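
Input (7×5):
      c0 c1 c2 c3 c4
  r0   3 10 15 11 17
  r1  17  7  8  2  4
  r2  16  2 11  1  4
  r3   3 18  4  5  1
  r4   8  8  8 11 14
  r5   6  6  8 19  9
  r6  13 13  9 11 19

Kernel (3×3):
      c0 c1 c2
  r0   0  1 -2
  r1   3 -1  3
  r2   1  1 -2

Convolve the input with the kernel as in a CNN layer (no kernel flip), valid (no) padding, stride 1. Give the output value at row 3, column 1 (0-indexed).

19

The receptive field on the input at this output position is [18 4 5 / 8 8 11 / 6 8 19]. Elementwise product with the kernel and sum: 4·1 + 5·-2 + 8·3 + 8·-1 + 11·3 + 6·1 + 8·1 + 19·-2.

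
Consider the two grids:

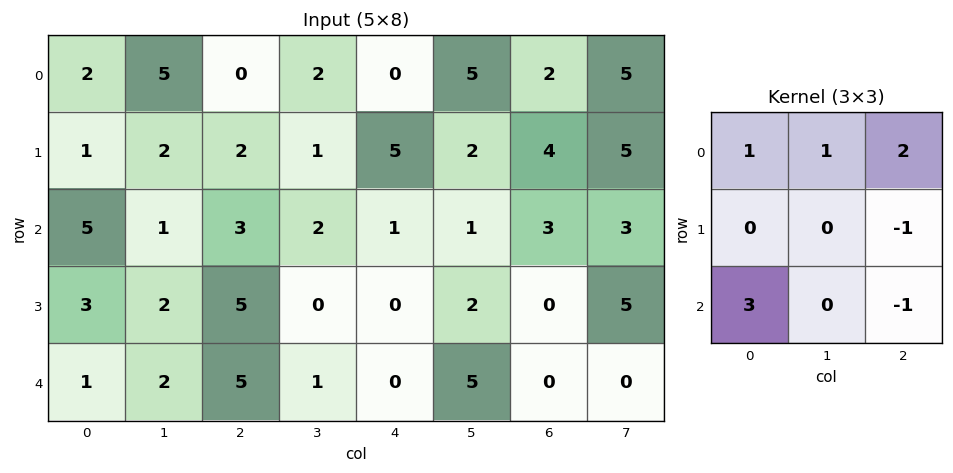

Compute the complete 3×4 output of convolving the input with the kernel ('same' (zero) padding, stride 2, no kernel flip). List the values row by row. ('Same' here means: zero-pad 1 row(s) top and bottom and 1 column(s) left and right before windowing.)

Output[0,0]: The receptive field on the zero-padded input at this output position is [0 0 0 / 0 2 5 / 0 1 2]. Elementwise product with the kernel and sum: 0·1 + 0·1 + 0·2 + 5·-1 + 0·3 + 2·-1.
Output[0,1]: The receptive field on the zero-padded input at this output position is [0 0 0 / 5 0 2 / 2 2 1]. Elementwise product with the kernel and sum: 0·1 + 0·1 + 0·2 + 2·-1 + 2·3 + 1·-1.

-7 3 -4 -4
2 10 7 14
5 6 -1 12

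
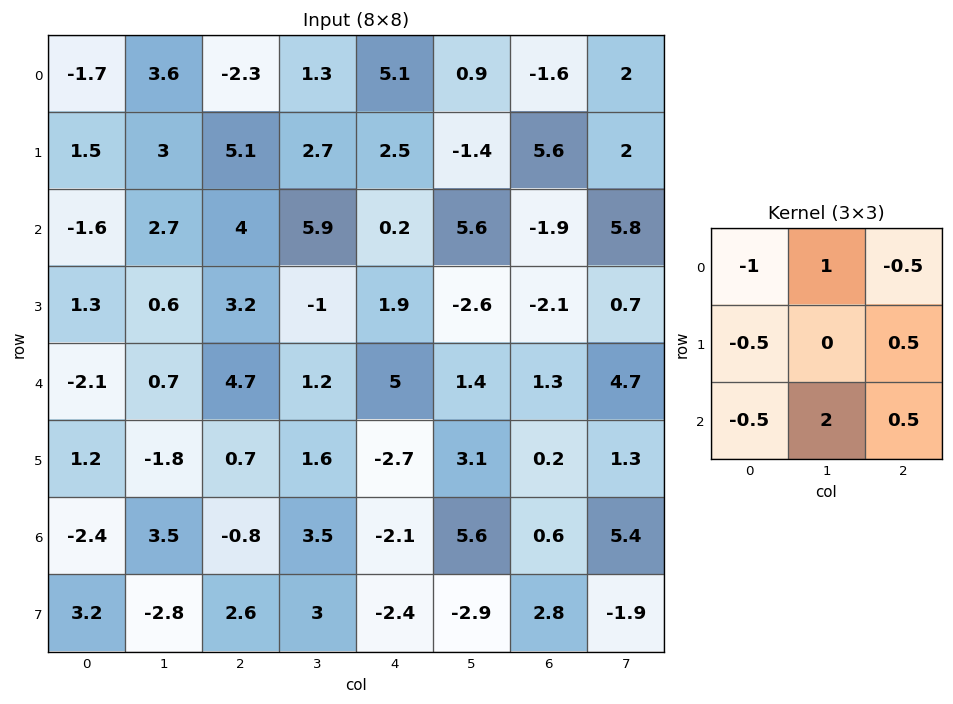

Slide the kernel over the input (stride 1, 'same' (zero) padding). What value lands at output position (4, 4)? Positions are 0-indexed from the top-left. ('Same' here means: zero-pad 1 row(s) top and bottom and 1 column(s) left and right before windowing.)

The receptive field on the zero-padded input at this output position is [-1 1.9 -2.6 / 1.2 5 1.4 / 1.6 -2.7 3.1]. Elementwise product with the kernel and sum: -1·-1 + 1.9·1 + -2.6·-0.5 + 1.2·-0.5 + 1.4·0.5 + 1.6·-0.5 + -2.7·2 + 3.1·0.5.

-0.35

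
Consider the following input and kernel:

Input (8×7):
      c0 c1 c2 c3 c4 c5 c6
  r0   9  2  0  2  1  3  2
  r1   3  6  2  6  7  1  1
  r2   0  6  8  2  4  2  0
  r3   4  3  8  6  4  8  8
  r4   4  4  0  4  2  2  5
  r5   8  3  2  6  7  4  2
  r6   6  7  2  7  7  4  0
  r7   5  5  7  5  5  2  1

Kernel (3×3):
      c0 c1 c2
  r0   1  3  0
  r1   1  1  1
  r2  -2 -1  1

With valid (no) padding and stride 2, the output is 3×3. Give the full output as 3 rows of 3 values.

28 7 9
21 30 29
12 23 3

Output[0,0]: The receptive field on the input at this output position is [9 2 0 / 3 6 2 / 0 6 8]. Elementwise product with the kernel and sum: 9·1 + 2·3 + 3·1 + 6·1 + 2·1 + 0·-2 + 6·-1 + 8·1.
Output[0,1]: The receptive field on the input at this output position is [0 2 1 / 2 6 7 / 8 2 4]. Elementwise product with the kernel and sum: 0·1 + 2·3 + 2·1 + 6·1 + 7·1 + 8·-2 + 2·-1 + 4·1.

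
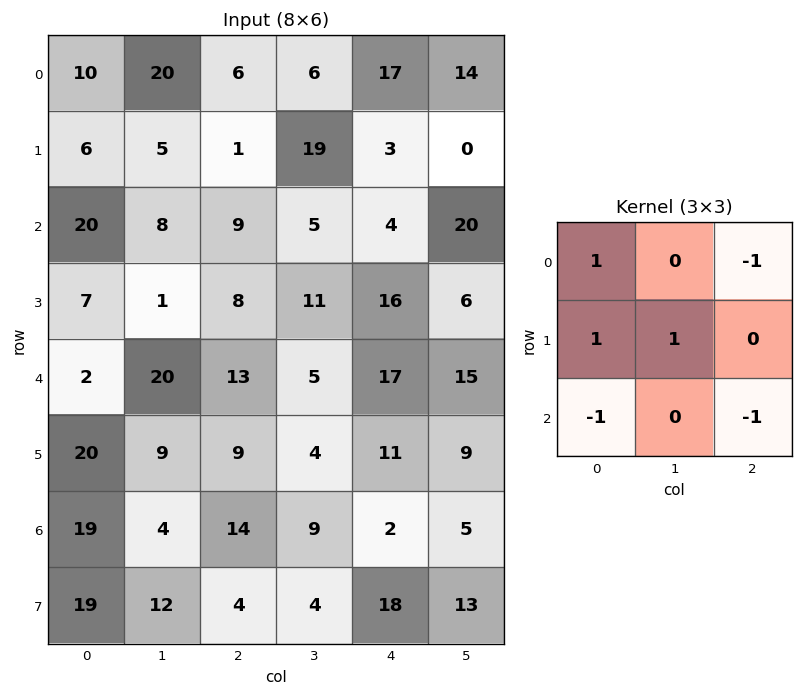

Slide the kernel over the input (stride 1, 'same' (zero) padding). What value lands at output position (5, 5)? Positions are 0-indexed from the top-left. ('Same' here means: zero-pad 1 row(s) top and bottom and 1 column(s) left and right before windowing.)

The receptive field on the zero-padded input at this output position is [17 15 0 / 11 9 0 / 2 5 0]. Elementwise product with the kernel and sum: 17·1 + 0·-1 + 11·1 + 9·1 + 2·-1 + 0·-1.

35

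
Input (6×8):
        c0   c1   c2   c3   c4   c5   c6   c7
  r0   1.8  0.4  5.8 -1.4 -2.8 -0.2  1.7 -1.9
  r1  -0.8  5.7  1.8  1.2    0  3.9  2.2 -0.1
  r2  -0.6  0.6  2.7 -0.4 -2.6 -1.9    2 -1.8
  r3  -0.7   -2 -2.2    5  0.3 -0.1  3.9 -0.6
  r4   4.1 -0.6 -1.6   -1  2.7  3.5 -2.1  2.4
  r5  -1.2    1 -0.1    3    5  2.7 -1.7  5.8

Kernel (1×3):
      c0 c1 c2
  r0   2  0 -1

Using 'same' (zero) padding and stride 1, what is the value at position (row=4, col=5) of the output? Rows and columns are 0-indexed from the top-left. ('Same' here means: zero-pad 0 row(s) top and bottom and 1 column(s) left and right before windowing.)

The receptive field on the zero-padded input at this output position is [2.7 3.5 -2.1]. Elementwise product with the kernel and sum: 2.7·2 + -2.1·-1.

7.5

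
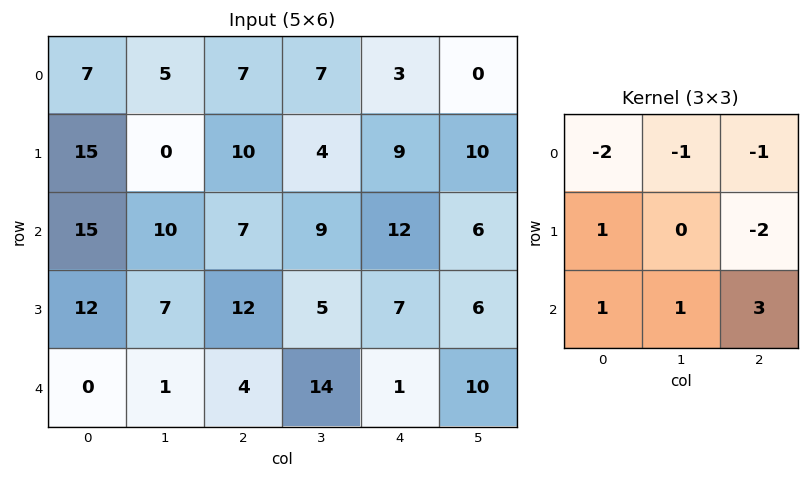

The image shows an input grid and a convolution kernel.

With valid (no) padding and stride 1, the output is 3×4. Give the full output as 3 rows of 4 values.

Output[0,0]: The receptive field on the input at this output position is [7 5 7 / 15 0 10 / 15 10 7]. Elementwise product with the kernel and sum: 7·-2 + 5·-1 + 7·-1 + 15·1 + 10·-2 + 15·1 + 10·1 + 7·3.
Output[0,1]: The receptive field on the input at this output position is [5 7 7 / 0 10 4 / 10 7 9]. Elementwise product with the kernel and sum: 5·-2 + 7·-1 + 7·-1 + 0·1 + 4·-2 + 10·1 + 7·1 + 9·3.

15 12 20 6
16 12 -12 0
-46 8 -16 2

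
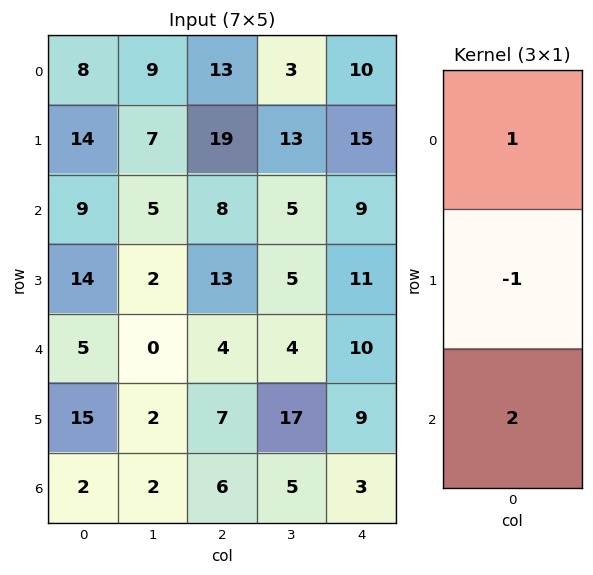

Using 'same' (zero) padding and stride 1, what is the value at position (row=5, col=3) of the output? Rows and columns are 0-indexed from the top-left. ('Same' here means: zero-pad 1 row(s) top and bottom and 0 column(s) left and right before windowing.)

The receptive field on the zero-padded input at this output position is [4 / 17 / 5]. Elementwise product with the kernel and sum: 4·1 + 17·-1 + 5·2.

-3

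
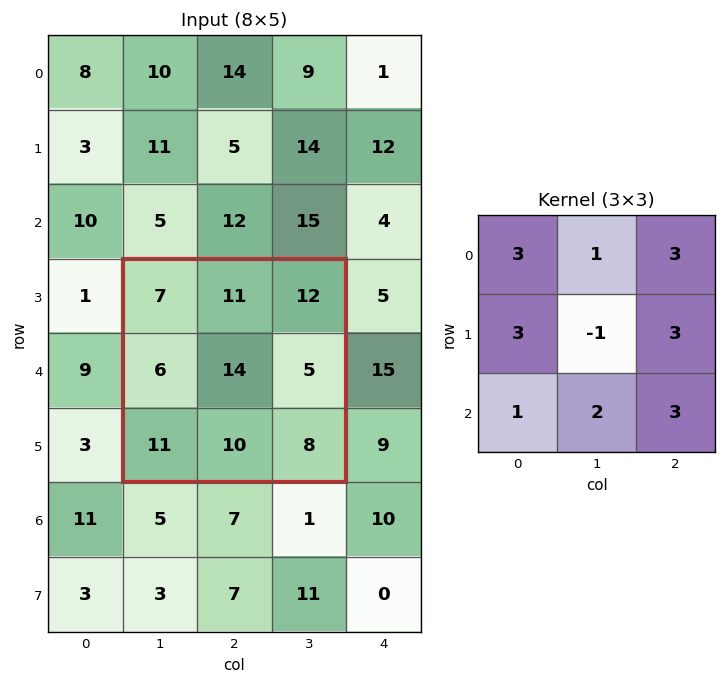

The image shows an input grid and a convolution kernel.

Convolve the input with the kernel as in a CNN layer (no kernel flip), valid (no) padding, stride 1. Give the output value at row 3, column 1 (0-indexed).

The receptive field on the input at this output position is [7 11 12 / 6 14 5 / 11 10 8]. Elementwise product with the kernel and sum: 7·3 + 11·1 + 12·3 + 6·3 + 14·-1 + 5·3 + 11·1 + 10·2 + 8·3.

142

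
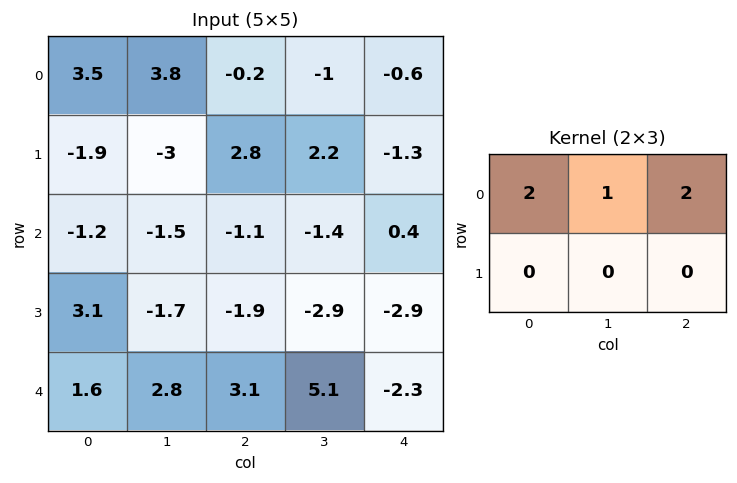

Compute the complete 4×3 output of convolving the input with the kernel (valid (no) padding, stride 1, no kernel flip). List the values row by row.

Output[0,0]: The receptive field on the input at this output position is [3.5 3.8 -0.2 / -1.9 -3 2.8]. Elementwise product with the kernel and sum: 3.5·2 + 3.8·1 + -0.2·2.

10.4 5.4 -2.6
-1.2 1.2 5.2
-6.1 -6.9 -2.8
0.7 -11.1 -12.5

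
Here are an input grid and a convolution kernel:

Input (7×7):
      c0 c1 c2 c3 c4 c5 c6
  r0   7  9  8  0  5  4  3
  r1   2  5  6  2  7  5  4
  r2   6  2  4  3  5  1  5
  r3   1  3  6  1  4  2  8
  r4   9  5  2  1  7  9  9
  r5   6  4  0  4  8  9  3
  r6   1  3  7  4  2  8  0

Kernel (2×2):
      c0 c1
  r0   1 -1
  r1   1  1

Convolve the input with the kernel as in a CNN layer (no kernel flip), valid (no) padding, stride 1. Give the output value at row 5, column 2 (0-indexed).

The receptive field on the input at this output position is [0 4 / 7 4]. Elementwise product with the kernel and sum: 0·1 + 4·-1 + 7·1 + 4·1.

7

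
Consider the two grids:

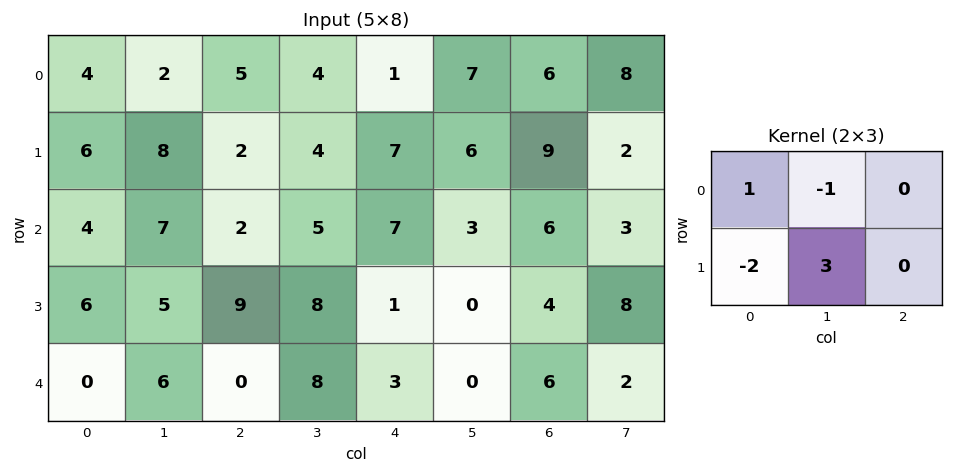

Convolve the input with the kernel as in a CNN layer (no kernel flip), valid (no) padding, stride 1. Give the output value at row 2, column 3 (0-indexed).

The receptive field on the input at this output position is [5 7 3 / 8 1 0]. Elementwise product with the kernel and sum: 5·1 + 7·-1 + 8·-2 + 1·3.

-15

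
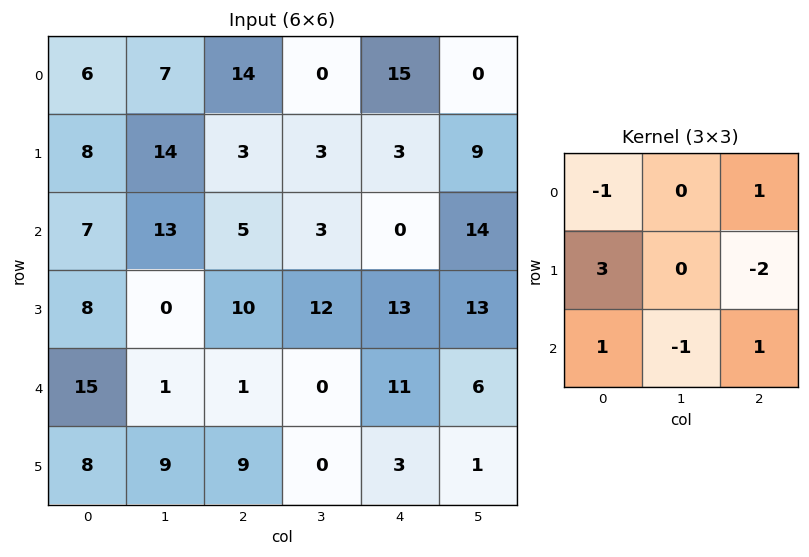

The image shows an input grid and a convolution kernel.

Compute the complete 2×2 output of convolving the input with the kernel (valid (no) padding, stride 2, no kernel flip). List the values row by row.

25 6
17 11

Output[0,0]: The receptive field on the input at this output position is [6 7 14 / 8 14 3 / 7 13 5]. Elementwise product with the kernel and sum: 6·-1 + 14·1 + 8·3 + 3·-2 + 7·1 + 13·-1 + 5·1.
Output[0,1]: The receptive field on the input at this output position is [14 0 15 / 3 3 3 / 5 3 0]. Elementwise product with the kernel and sum: 14·-1 + 15·1 + 3·3 + 3·-2 + 5·1 + 3·-1 + 0·1.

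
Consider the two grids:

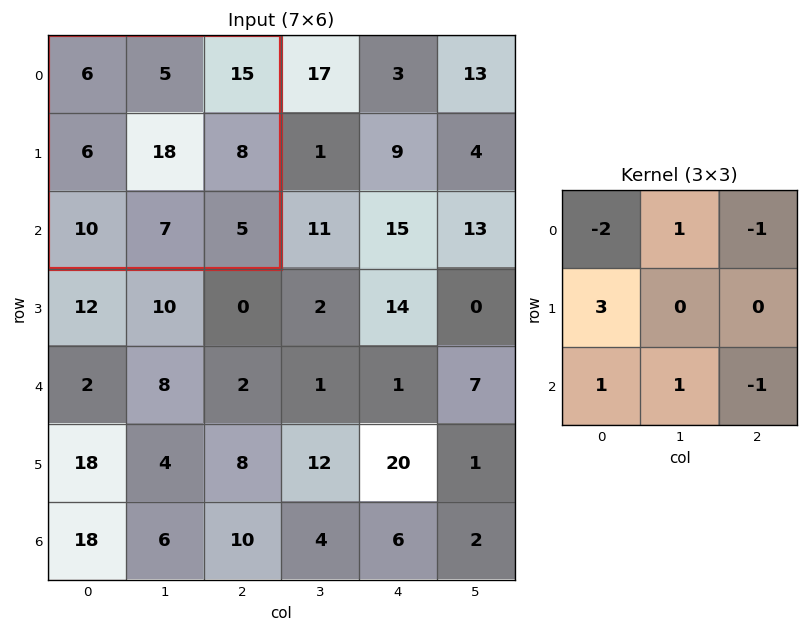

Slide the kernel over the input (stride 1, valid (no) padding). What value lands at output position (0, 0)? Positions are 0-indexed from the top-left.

8

The receptive field on the input at this output position is [6 5 15 / 6 18 8 / 10 7 5]. Elementwise product with the kernel and sum: 6·-2 + 5·1 + 15·-1 + 6·3 + 10·1 + 7·1 + 5·-1.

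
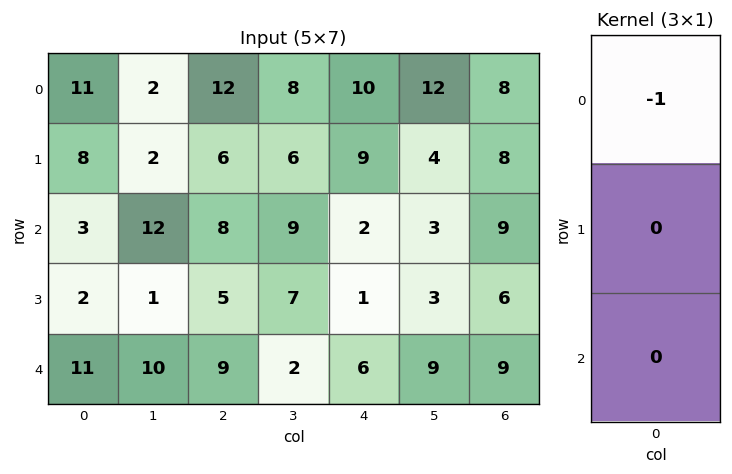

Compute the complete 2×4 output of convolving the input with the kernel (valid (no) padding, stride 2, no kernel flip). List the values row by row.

Output[0,0]: The receptive field on the input at this output position is [11 / 8 / 3]. Elementwise product with the kernel and sum: 11·-1.

-11 -12 -10 -8
-3 -8 -2 -9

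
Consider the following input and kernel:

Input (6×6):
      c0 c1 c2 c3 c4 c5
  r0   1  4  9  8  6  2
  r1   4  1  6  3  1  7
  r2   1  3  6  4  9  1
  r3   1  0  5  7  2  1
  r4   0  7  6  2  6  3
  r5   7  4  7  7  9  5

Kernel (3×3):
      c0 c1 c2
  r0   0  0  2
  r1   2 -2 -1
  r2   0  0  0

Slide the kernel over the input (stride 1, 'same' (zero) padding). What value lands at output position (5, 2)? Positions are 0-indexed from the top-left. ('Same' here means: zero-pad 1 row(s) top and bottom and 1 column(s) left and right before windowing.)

-9

The receptive field on the zero-padded input at this output position is [7 6 2 / 4 7 7 / 0 0 0]. Elementwise product with the kernel and sum: 2·2 + 4·2 + 7·-2 + 7·-1.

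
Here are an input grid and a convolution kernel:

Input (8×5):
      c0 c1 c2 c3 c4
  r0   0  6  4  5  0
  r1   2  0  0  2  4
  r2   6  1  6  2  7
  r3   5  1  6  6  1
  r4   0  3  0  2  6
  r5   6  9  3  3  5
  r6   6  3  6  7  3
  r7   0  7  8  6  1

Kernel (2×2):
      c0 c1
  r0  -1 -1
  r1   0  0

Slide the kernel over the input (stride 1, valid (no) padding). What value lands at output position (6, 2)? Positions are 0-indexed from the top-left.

-13

The receptive field on the input at this output position is [6 7 / 8 6]. Elementwise product with the kernel and sum: 6·-1 + 7·-1.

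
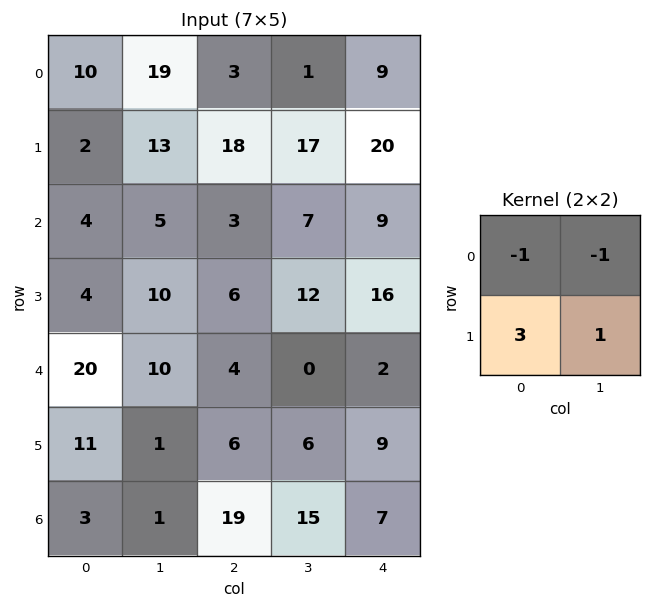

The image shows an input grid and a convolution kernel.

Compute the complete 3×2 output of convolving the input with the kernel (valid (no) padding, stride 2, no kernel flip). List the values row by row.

-10 67
13 20
4 20

Output[0,0]: The receptive field on the input at this output position is [10 19 / 2 13]. Elementwise product with the kernel and sum: 10·-1 + 19·-1 + 2·3 + 13·1.
Output[0,1]: The receptive field on the input at this output position is [3 1 / 18 17]. Elementwise product with the kernel and sum: 3·-1 + 1·-1 + 18·3 + 17·1.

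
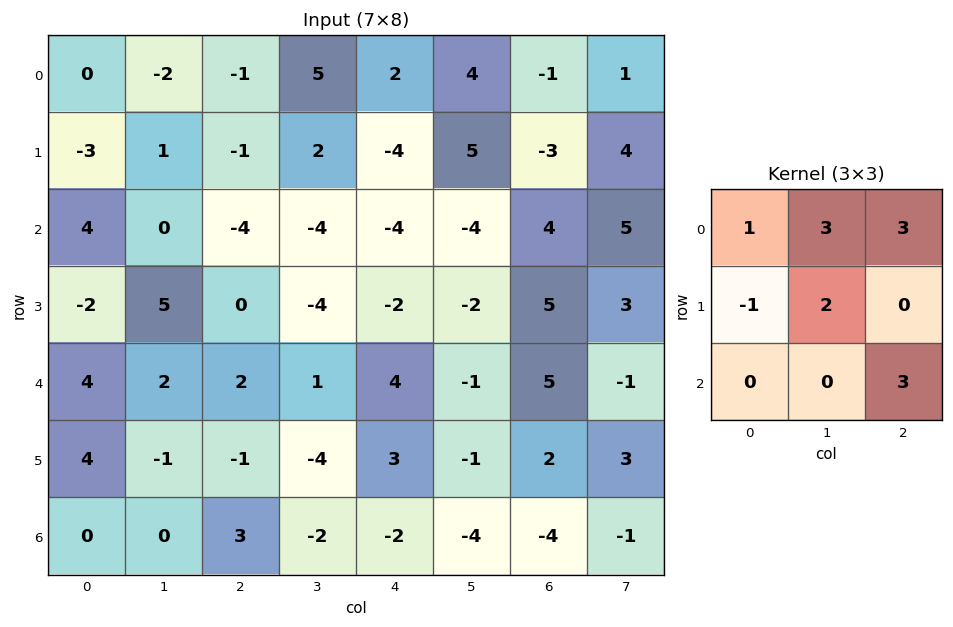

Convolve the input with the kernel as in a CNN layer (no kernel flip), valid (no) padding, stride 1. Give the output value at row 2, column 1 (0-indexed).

-26

The receptive field on the input at this output position is [0 -4 -4 / 5 0 -4 / 2 2 1]. Elementwise product with the kernel and sum: 0·1 + -4·3 + -4·3 + 5·-1 + 0·2 + 1·3.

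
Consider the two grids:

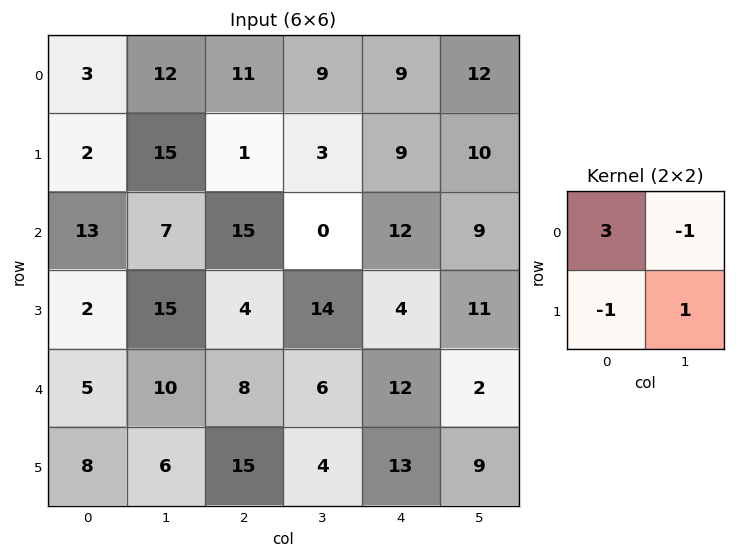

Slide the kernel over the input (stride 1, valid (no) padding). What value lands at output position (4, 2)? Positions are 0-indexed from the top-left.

7

The receptive field on the input at this output position is [8 6 / 15 4]. Elementwise product with the kernel and sum: 8·3 + 6·-1 + 15·-1 + 4·1.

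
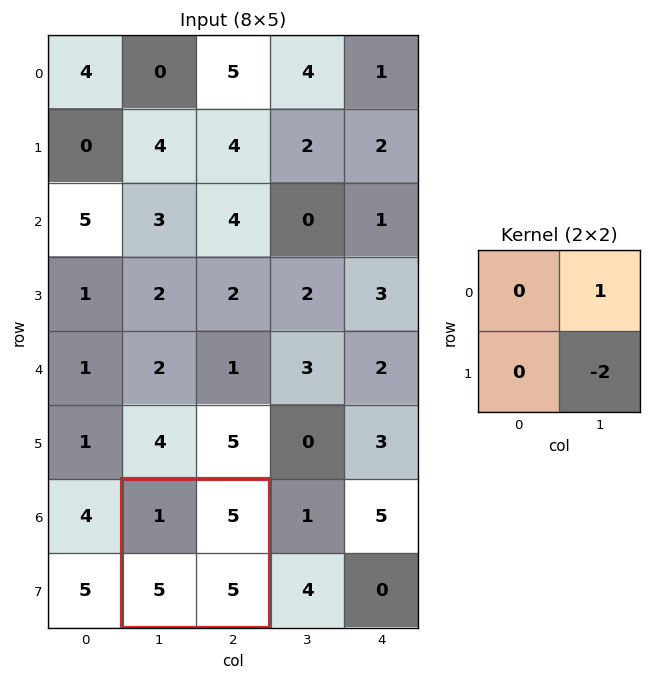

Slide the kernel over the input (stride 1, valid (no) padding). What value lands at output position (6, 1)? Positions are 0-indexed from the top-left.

-5

The receptive field on the input at this output position is [1 5 / 5 5]. Elementwise product with the kernel and sum: 5·1 + 5·-2.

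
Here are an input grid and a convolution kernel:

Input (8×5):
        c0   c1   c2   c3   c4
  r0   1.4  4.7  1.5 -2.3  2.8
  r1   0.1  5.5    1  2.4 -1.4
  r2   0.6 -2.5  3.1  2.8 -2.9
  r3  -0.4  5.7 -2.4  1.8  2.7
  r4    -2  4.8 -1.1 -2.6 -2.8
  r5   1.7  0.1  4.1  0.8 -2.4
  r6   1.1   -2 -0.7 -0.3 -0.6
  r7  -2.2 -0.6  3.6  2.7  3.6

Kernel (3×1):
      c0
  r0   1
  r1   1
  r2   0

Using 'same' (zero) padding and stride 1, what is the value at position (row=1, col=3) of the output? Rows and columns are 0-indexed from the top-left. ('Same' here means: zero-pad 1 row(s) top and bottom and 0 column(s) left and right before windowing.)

The receptive field on the zero-padded input at this output position is [-2.3 / 2.4 / 2.8]. Elementwise product with the kernel and sum: -2.3·1 + 2.4·1.

0.1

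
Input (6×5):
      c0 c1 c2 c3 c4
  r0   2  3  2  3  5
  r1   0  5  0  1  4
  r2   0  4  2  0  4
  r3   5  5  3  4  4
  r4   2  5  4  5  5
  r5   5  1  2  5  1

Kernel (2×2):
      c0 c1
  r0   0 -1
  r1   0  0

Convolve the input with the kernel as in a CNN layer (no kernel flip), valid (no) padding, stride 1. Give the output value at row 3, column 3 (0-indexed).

The receptive field on the input at this output position is [4 4 / 5 5]. Elementwise product with the kernel and sum: 4·-1.

-4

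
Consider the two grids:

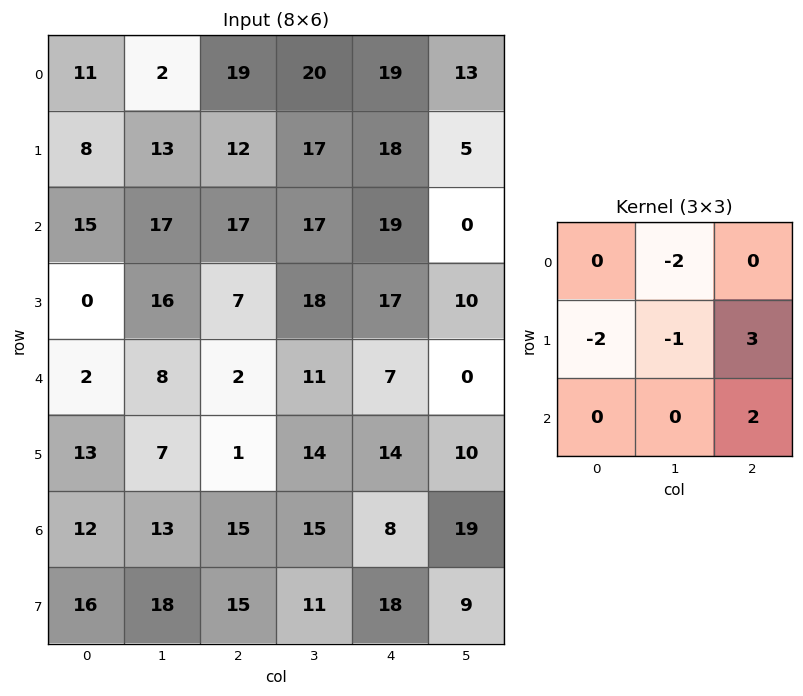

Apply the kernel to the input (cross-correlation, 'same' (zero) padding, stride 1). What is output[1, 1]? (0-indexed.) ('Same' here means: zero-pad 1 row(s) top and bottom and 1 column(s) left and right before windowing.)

The receptive field on the zero-padded input at this output position is [11 2 19 / 8 13 12 / 15 17 17]. Elementwise product with the kernel and sum: 2·-2 + 8·-2 + 13·-1 + 12·3 + 17·2.

37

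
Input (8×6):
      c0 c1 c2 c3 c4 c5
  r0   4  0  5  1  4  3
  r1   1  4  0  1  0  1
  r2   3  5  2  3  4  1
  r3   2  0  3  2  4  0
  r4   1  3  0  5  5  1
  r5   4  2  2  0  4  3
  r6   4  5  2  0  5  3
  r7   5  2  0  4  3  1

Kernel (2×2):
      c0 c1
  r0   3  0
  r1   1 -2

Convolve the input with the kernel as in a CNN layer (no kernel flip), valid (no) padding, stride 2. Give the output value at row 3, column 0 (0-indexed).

The receptive field on the input at this output position is [4 5 / 5 2]. Elementwise product with the kernel and sum: 4·3 + 5·1 + 2·-2.

13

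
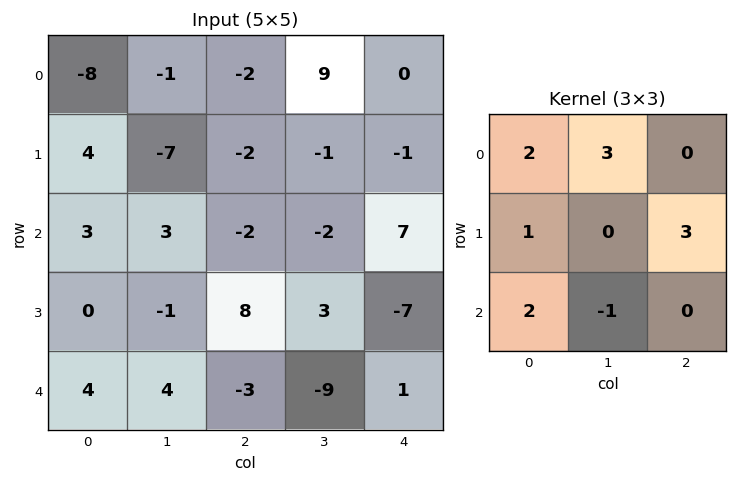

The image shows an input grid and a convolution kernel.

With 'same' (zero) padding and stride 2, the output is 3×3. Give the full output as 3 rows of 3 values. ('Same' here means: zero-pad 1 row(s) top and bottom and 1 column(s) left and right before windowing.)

Output[0,0]: The receptive field on the zero-padded input at this output position is [0 0 0 / 0 -8 -1 / 0 4 -7]. Elementwise product with the kernel and sum: 0·2 + 0·3 + 0·1 + -1·3 + 0·2 + 4·-1.
Output[0,1]: The receptive field on the zero-padded input at this output position is [0 0 0 / -1 -2 9 / -7 -2 -1]. Elementwise product with the kernel and sum: 0·2 + 0·3 + -1·1 + 9·3 + -7·2 + -2·-1.

-7 14 8
21 -33 6
12 -1 -24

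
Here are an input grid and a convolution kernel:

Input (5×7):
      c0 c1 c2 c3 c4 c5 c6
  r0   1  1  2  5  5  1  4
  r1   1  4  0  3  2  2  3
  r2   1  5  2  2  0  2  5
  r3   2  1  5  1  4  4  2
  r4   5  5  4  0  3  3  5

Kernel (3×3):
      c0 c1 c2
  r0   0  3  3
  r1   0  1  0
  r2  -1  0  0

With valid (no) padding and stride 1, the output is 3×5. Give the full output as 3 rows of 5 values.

12 16 31 18 17
15 10 12 11 13
17 12 3 10 22

Output[0,0]: The receptive field on the input at this output position is [1 1 2 / 1 4 0 / 1 5 2]. Elementwise product with the kernel and sum: 1·3 + 2·3 + 4·1 + 1·-1.
Output[0,1]: The receptive field on the input at this output position is [1 2 5 / 4 0 3 / 5 2 2]. Elementwise product with the kernel and sum: 2·3 + 5·3 + 0·1 + 5·-1.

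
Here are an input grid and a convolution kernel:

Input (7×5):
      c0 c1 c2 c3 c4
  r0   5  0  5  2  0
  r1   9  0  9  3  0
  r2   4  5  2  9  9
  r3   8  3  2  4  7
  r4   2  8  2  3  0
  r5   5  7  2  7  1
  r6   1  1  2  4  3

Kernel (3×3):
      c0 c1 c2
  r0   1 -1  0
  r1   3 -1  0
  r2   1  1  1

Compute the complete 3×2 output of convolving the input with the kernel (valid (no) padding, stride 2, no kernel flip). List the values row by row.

43 47
32 0
6 7

Output[0,0]: The receptive field on the input at this output position is [5 0 5 / 9 0 9 / 4 5 2]. Elementwise product with the kernel and sum: 5·1 + 0·-1 + 9·3 + 0·-1 + 4·1 + 5·1 + 2·1.
Output[0,1]: The receptive field on the input at this output position is [5 2 0 / 9 3 0 / 2 9 9]. Elementwise product with the kernel and sum: 5·1 + 2·-1 + 9·3 + 3·-1 + 2·1 + 9·1 + 9·1.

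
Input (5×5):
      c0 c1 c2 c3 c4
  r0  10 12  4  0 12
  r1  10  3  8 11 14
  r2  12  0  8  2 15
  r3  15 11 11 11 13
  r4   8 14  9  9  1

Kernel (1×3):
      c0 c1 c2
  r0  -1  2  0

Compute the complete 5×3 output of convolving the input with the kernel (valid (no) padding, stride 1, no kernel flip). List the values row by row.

14 -4 -4
-4 13 14
-12 16 -4
7 11 11
20 4 9

Output[0,0]: The receptive field on the input at this output position is [10 12 4]. Elementwise product with the kernel and sum: 10·-1 + 12·2.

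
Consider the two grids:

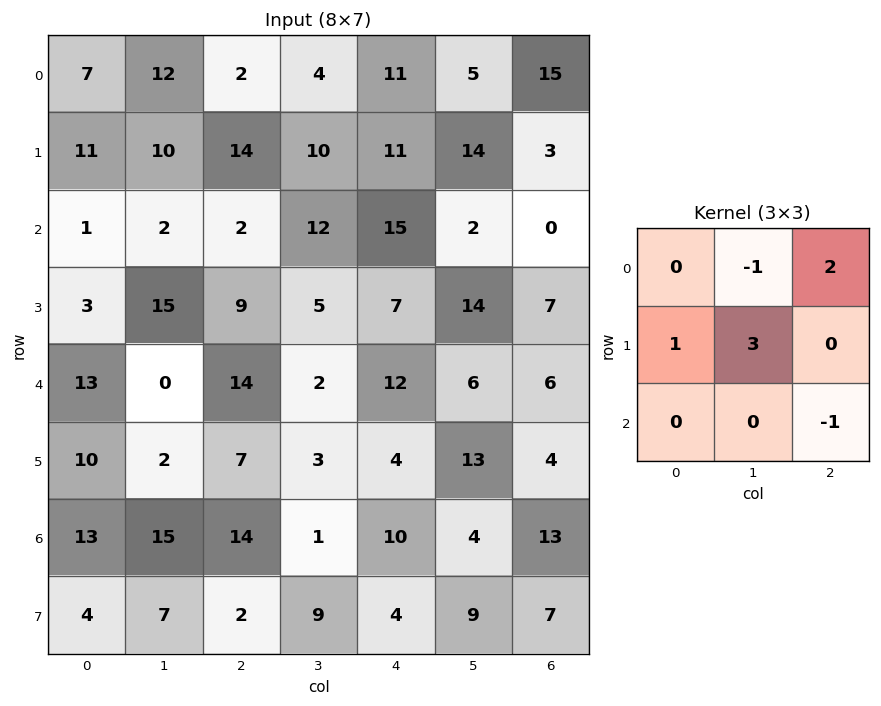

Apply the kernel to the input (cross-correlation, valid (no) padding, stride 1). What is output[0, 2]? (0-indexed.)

The receptive field on the input at this output position is [2 4 11 / 14 10 11 / 2 12 15]. Elementwise product with the kernel and sum: 4·-1 + 11·2 + 14·1 + 10·3 + 15·-1.

47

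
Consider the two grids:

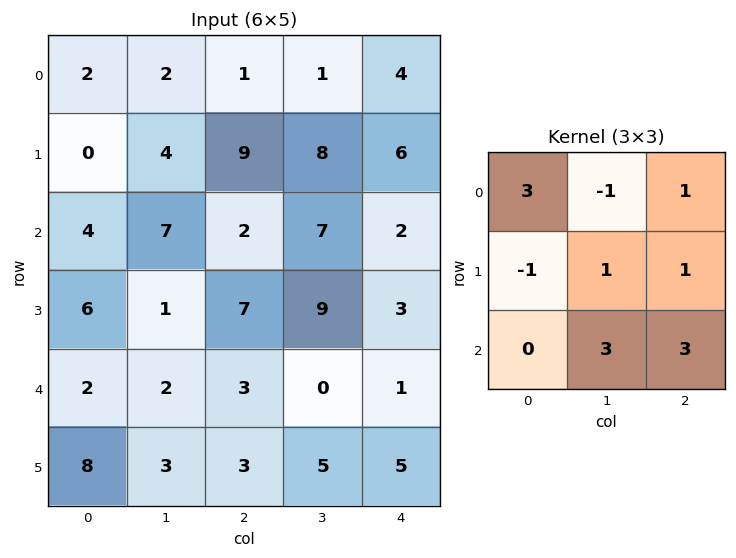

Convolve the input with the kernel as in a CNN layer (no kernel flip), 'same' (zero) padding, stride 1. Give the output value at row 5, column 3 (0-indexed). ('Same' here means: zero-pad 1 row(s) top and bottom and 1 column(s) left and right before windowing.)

17

The receptive field on the zero-padded input at this output position is [3 0 1 / 3 5 5 / 0 0 0]. Elementwise product with the kernel and sum: 3·3 + 0·-1 + 1·1 + 3·-1 + 5·1 + 5·1 + 0·3 + 0·3.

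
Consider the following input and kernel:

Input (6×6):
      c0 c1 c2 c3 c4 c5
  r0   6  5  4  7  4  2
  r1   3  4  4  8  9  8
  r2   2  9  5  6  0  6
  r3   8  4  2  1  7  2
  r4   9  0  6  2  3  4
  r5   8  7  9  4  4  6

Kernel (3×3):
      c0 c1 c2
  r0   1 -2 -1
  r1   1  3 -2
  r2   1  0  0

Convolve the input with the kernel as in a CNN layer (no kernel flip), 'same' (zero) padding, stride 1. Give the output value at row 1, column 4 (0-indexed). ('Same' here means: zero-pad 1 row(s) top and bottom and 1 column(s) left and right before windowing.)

The receptive field on the zero-padded input at this output position is [7 4 2 / 8 9 8 / 6 0 6]. Elementwise product with the kernel and sum: 7·1 + 4·-2 + 2·-1 + 8·1 + 9·3 + 8·-2 + 6·1.

22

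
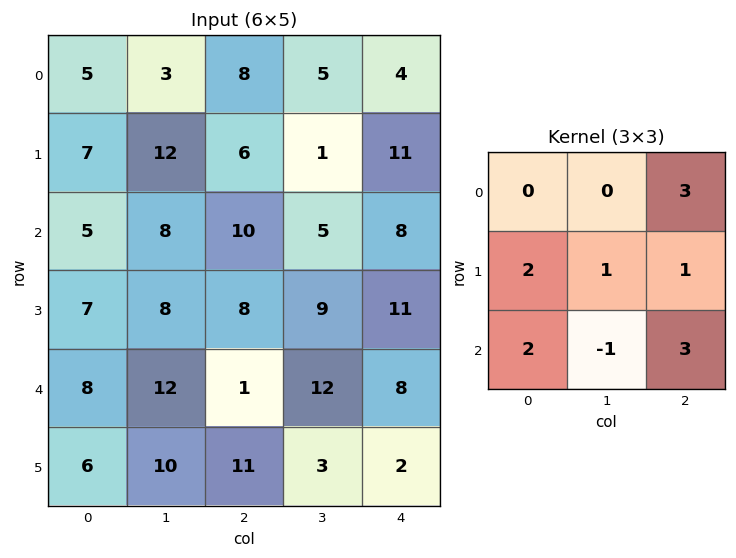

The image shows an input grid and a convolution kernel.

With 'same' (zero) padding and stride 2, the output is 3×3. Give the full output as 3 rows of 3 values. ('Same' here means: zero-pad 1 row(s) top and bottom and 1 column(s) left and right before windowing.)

Output[0,0]: The receptive field on the zero-padded input at this output position is [0 0 0 / 0 5 3 / 0 7 12]. Elementwise product with the kernel and sum: 0·3 + 0·2 + 5·1 + 3·1 + 0·2 + 7·-1 + 12·3.
Output[0,1]: The receptive field on the zero-padded input at this output position is [0 0 0 / 3 8 5 / 12 6 1]. Elementwise product with the kernel and sum: 0·3 + 3·2 + 8·1 + 5·1 + 12·2 + 6·-1 + 1·3.

37 40 5
66 69 25
68 82 36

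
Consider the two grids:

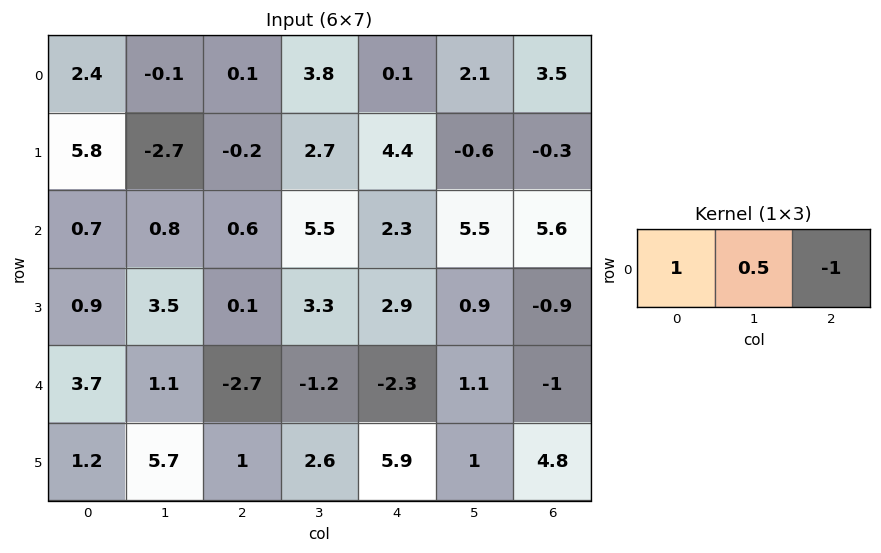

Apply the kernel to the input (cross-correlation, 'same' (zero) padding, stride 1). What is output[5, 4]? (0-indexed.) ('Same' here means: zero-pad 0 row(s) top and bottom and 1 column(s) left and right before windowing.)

4.55

The receptive field on the zero-padded input at this output position is [2.6 5.9 1]. Elementwise product with the kernel and sum: 2.6·1 + 5.9·0.5 + 1·-1.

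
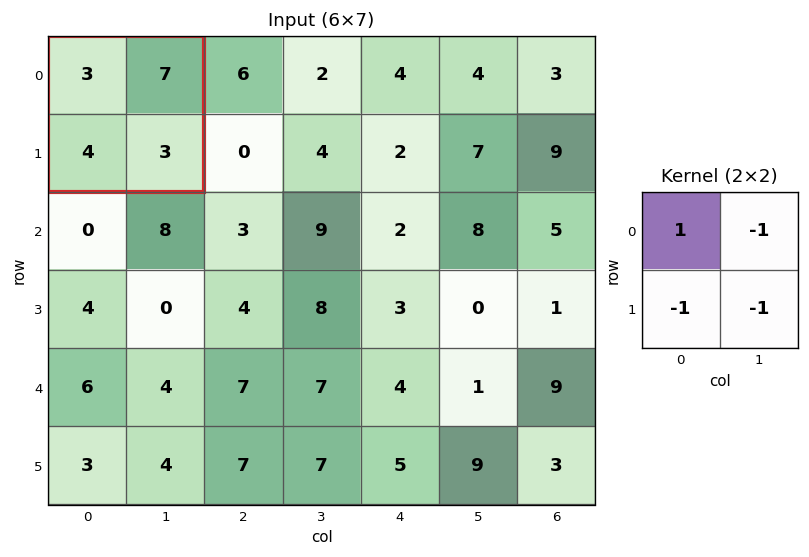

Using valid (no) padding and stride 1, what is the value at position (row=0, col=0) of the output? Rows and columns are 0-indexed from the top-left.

-11

The receptive field on the input at this output position is [3 7 / 4 3]. Elementwise product with the kernel and sum: 3·1 + 7·-1 + 4·-1 + 3·-1.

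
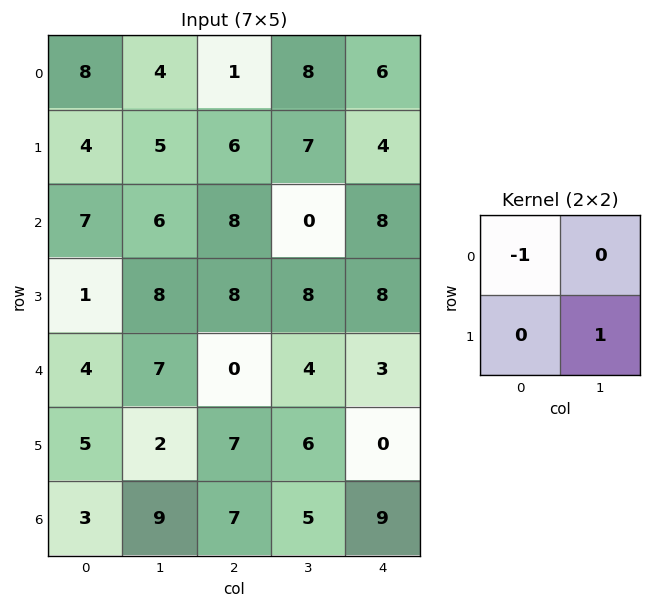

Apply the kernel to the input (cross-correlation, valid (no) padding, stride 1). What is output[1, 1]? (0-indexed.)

The receptive field on the input at this output position is [5 6 / 6 8]. Elementwise product with the kernel and sum: 5·-1 + 8·1.

3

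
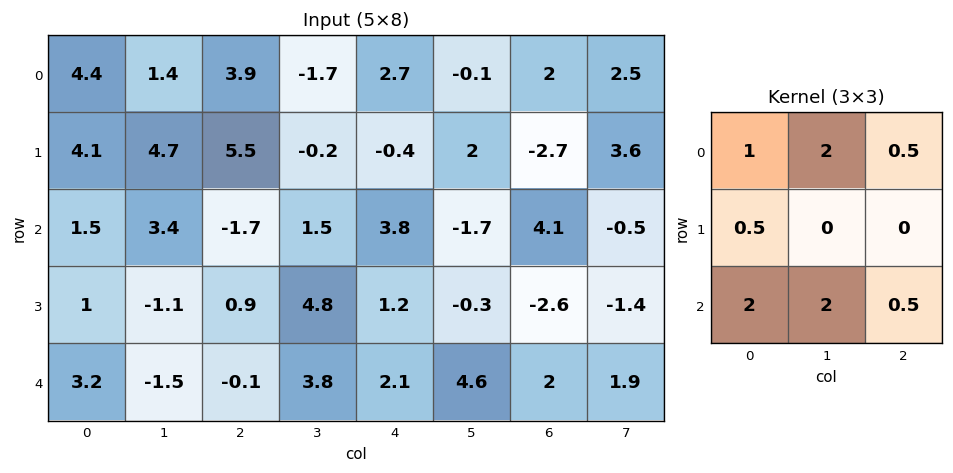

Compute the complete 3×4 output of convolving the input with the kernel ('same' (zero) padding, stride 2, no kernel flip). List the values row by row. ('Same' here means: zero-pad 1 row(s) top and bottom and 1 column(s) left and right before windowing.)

10.55 21 -1.05 0.35
12 19.3 12.6 -8.95
1.45 2.35 8.95 -3.9

Output[0,0]: The receptive field on the zero-padded input at this output position is [0 0 0 / 0 4.4 1.4 / 0 4.1 4.7]. Elementwise product with the kernel and sum: 0·1 + 0·2 + 0·0.5 + 0·0.5 + 0·2 + 4.1·2 + 4.7·0.5.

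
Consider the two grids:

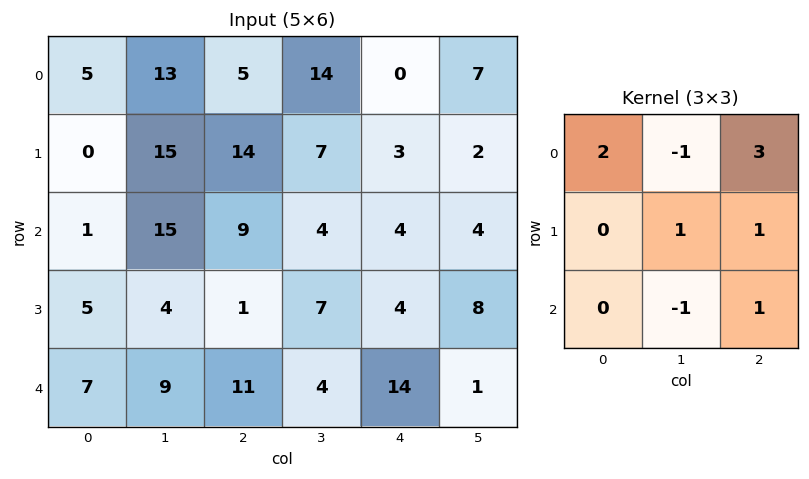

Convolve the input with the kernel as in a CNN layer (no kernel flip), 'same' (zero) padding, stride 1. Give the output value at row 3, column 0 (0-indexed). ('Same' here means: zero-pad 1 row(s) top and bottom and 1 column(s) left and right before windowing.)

55

The receptive field on the zero-padded input at this output position is [0 1 15 / 0 5 4 / 0 7 9]. Elementwise product with the kernel and sum: 0·2 + 1·-1 + 15·3 + 5·1 + 4·1 + 7·-1 + 9·1.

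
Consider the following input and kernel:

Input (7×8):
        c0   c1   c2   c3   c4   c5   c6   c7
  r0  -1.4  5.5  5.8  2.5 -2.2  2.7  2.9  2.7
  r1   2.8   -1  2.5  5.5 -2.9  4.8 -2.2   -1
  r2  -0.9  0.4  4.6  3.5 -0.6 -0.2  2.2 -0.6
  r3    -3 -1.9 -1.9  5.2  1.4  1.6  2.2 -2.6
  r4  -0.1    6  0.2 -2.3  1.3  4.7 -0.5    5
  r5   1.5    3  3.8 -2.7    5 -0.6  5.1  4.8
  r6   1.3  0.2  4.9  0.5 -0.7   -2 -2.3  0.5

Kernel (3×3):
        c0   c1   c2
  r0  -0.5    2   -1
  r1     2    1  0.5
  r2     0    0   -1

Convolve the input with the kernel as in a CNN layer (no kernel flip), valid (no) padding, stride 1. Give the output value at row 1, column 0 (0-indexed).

The receptive field on the input at this output position is [2.8 -1 2.5 / -0.9 0.4 4.6 / -3 -1.9 -1.9]. Elementwise product with the kernel and sum: 2.8·-0.5 + -1·2 + 2.5·-1 + -0.9·2 + 0.4·1 + 4.6·0.5 + -1.9·-1.

-3.1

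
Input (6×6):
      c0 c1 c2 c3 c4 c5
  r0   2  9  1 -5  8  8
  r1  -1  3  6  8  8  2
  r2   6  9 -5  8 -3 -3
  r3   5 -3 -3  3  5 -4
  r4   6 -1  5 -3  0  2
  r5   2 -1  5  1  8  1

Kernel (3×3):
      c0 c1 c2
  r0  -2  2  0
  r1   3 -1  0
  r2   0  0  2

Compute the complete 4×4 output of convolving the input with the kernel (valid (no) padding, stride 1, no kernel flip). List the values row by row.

Output[0,0]: The receptive field on the input at this output position is [2 9 1 / -1 3 6 / 6 9 -5]. Elementwise product with the kernel and sum: 2·-2 + 9·2 + -1·3 + 3·-1 + -5·2.

-2 3 -8 36
11 44 -9 19
34 -40 14 -14
13 -6 46 -3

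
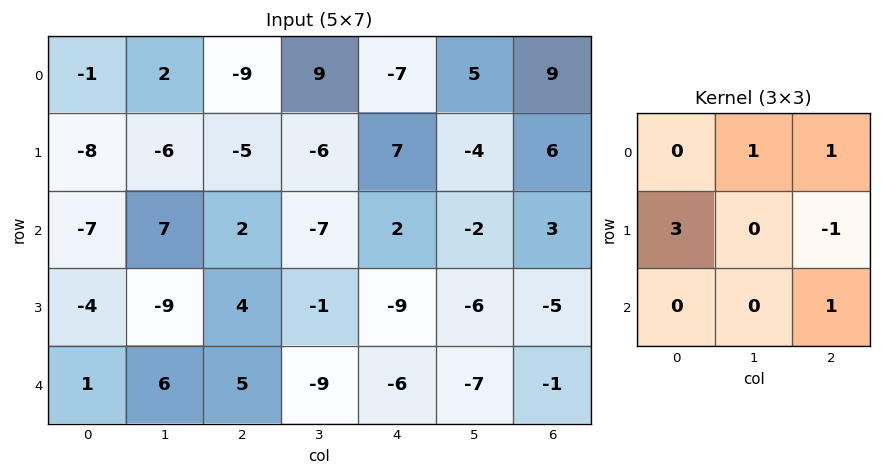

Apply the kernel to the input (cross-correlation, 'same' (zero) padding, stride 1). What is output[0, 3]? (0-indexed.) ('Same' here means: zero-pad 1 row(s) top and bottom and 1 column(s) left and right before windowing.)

-13

The receptive field on the zero-padded input at this output position is [0 0 0 / -9 9 -7 / -5 -6 7]. Elementwise product with the kernel and sum: 0·1 + 0·1 + -9·3 + -7·-1 + 7·1.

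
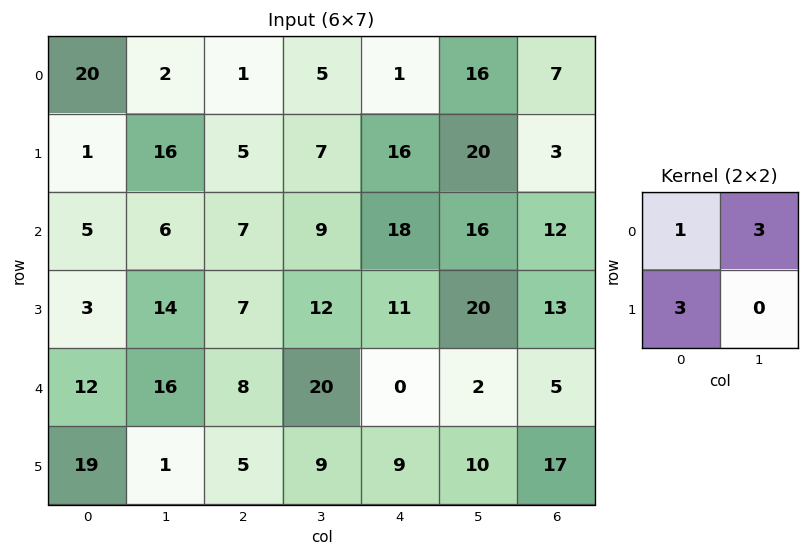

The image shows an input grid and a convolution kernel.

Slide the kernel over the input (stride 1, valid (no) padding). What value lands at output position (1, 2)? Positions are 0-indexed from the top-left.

The receptive field on the input at this output position is [5 7 / 7 9]. Elementwise product with the kernel and sum: 5·1 + 7·3 + 7·3.

47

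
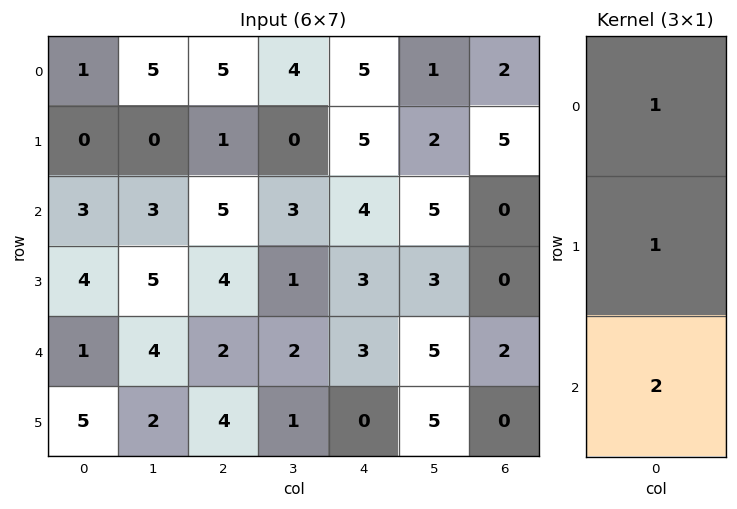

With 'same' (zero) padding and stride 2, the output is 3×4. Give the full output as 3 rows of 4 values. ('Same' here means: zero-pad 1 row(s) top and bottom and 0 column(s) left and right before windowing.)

Output[0,0]: The receptive field on the zero-padded input at this output position is [0 / 1 / 0]. Elementwise product with the kernel and sum: 0·1 + 1·1 + 0·2.

1 7 15 12
11 14 15 5
15 14 6 2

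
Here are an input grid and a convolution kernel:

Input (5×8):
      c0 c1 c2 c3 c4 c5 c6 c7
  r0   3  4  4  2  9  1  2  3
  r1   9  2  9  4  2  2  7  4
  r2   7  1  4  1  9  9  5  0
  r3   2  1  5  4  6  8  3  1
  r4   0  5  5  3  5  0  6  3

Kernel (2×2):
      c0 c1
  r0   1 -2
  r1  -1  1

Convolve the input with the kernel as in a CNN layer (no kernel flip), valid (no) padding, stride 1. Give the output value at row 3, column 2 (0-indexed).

-5

The receptive field on the input at this output position is [5 4 / 5 3]. Elementwise product with the kernel and sum: 5·1 + 4·-2 + 5·-1 + 3·1.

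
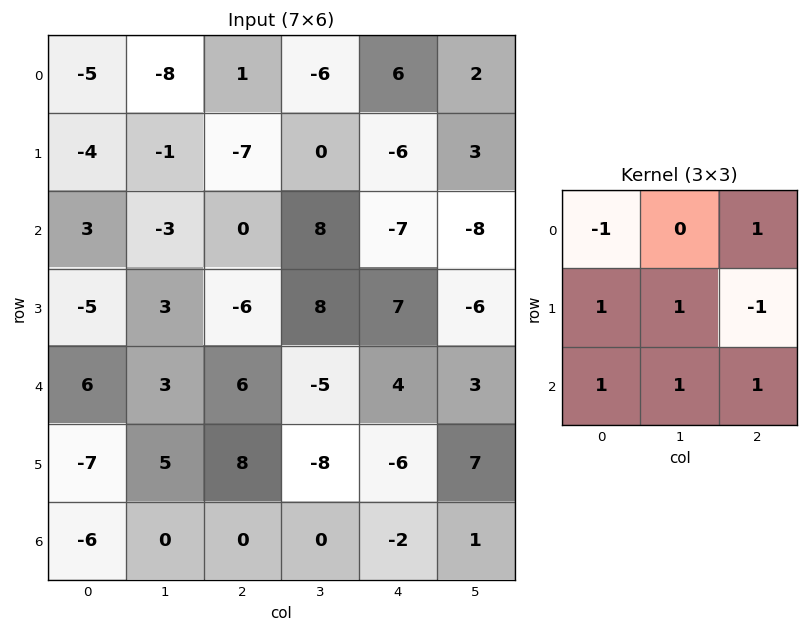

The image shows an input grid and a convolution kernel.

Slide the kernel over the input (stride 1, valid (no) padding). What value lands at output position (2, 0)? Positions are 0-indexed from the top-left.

16

The receptive field on the input at this output position is [3 -3 0 / -5 3 -6 / 6 3 6]. Elementwise product with the kernel and sum: 3·-1 + 0·1 + -5·1 + 3·1 + -6·-1 + 6·1 + 3·1 + 6·1.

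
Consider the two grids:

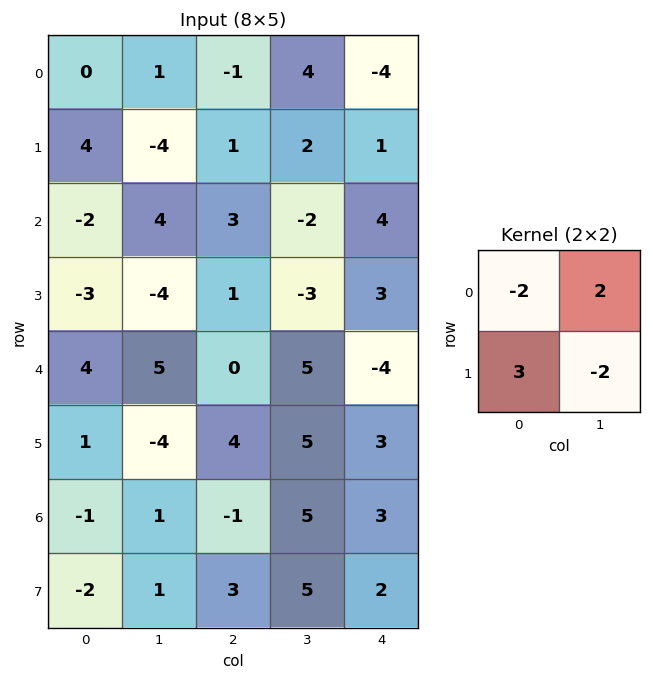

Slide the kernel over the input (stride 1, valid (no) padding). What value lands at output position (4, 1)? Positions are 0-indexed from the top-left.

-30

The receptive field on the input at this output position is [5 0 / -4 4]. Elementwise product with the kernel and sum: 5·-2 + 0·2 + -4·3 + 4·-2.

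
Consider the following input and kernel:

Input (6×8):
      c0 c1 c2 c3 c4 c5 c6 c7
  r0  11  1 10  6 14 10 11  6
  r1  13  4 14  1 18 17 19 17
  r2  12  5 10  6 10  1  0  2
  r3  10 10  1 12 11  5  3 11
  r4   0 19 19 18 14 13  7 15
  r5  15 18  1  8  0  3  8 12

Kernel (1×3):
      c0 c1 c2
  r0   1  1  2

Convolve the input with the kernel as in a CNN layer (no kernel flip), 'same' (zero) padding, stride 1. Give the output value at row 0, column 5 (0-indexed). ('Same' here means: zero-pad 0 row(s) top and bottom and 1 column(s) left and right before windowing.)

46

The receptive field on the zero-padded input at this output position is [14 10 11]. Elementwise product with the kernel and sum: 14·1 + 10·1 + 11·2.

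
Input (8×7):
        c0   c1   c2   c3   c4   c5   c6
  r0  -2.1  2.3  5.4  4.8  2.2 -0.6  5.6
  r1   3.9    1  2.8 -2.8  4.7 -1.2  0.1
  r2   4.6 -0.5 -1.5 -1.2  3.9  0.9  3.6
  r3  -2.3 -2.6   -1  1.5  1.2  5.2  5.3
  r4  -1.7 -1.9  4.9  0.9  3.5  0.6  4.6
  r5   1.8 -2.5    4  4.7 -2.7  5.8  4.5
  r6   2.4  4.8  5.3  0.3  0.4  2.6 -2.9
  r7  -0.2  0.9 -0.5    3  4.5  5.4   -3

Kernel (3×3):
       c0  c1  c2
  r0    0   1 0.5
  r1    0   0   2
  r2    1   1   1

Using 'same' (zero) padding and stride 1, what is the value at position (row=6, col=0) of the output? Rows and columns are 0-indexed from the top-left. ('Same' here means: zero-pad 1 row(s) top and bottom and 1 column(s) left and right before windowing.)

10.85

The receptive field on the zero-padded input at this output position is [0 1.8 -2.5 / 0 2.4 4.8 / 0 -0.2 0.9]. Elementwise product with the kernel and sum: 1.8·1 + -2.5·0.5 + 4.8·2 + 0·1 + -0.2·1 + 0.9·1.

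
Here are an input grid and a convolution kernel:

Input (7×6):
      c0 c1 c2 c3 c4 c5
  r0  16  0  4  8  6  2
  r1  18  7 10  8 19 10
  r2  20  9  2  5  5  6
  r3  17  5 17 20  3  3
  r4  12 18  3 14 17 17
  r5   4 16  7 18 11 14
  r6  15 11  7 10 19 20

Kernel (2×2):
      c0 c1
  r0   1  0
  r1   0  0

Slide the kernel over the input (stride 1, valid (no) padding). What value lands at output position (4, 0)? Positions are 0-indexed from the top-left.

12

The receptive field on the input at this output position is [12 18 / 4 16]. Elementwise product with the kernel and sum: 12·1.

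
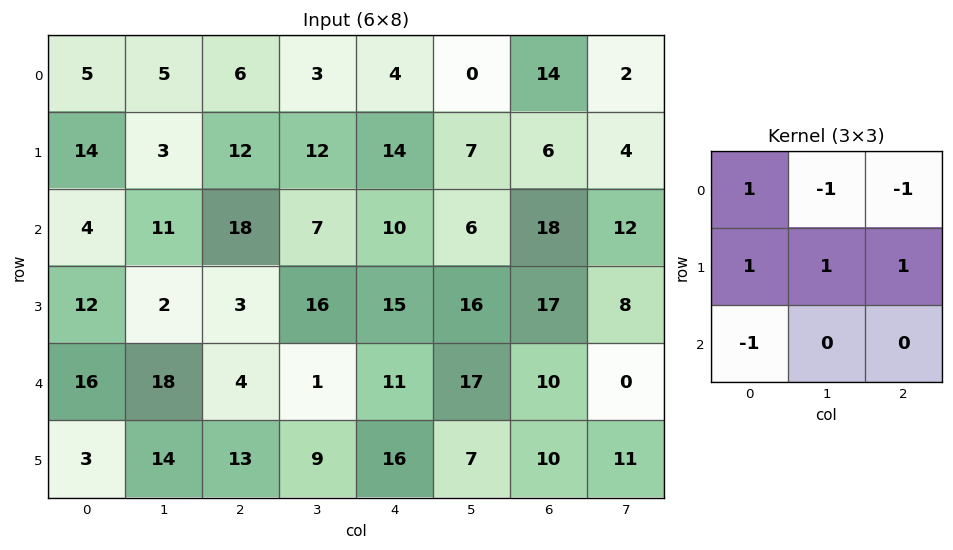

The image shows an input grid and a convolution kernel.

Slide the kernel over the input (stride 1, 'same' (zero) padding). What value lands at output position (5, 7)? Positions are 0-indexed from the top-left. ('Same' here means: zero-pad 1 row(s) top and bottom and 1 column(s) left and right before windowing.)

31

The receptive field on the zero-padded input at this output position is [10 0 0 / 10 11 0 / 0 0 0]. Elementwise product with the kernel and sum: 10·1 + 0·-1 + 0·-1 + 10·1 + 11·1 + 0·1 + 0·-1.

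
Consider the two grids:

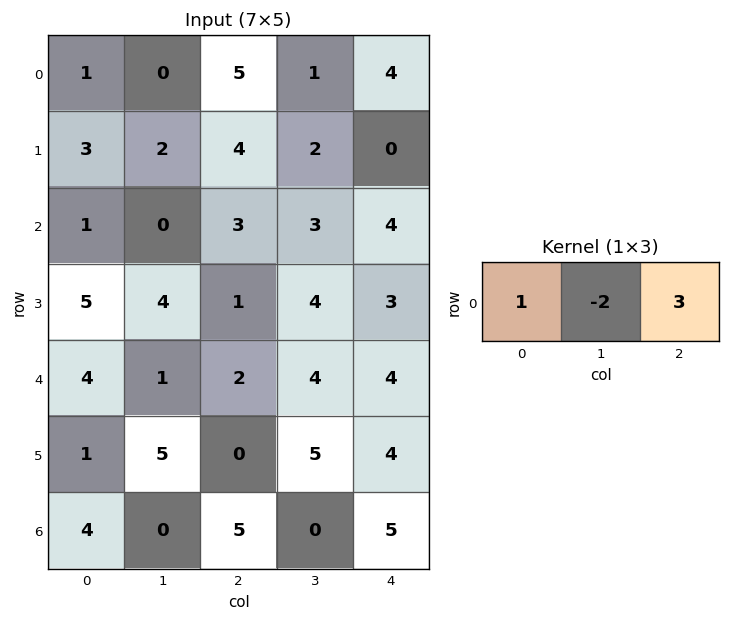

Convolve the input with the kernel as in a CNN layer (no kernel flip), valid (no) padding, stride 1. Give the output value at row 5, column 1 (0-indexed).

20

The receptive field on the input at this output position is [5 0 5]. Elementwise product with the kernel and sum: 5·1 + 0·-2 + 5·3.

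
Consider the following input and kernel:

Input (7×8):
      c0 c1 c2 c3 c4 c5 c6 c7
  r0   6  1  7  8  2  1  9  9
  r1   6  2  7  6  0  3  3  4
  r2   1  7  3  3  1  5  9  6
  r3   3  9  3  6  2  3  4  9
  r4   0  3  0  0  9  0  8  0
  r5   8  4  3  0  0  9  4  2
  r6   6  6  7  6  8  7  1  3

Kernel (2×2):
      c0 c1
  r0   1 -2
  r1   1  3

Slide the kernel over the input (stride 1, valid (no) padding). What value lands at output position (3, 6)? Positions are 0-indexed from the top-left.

-6

The receptive field on the input at this output position is [4 9 / 8 0]. Elementwise product with the kernel and sum: 4·1 + 9·-2 + 8·1 + 0·3.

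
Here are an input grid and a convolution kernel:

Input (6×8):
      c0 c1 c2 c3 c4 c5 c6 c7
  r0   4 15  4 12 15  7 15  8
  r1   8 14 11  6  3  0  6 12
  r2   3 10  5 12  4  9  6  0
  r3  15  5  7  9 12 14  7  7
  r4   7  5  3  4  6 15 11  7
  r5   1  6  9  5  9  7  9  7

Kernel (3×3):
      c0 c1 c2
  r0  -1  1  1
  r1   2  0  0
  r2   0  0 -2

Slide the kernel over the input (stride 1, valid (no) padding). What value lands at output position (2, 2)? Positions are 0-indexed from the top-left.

The receptive field on the input at this output position is [5 12 4 / 7 9 12 / 3 4 6]. Elementwise product with the kernel and sum: 5·-1 + 12·1 + 4·1 + 7·2 + 6·-2.

13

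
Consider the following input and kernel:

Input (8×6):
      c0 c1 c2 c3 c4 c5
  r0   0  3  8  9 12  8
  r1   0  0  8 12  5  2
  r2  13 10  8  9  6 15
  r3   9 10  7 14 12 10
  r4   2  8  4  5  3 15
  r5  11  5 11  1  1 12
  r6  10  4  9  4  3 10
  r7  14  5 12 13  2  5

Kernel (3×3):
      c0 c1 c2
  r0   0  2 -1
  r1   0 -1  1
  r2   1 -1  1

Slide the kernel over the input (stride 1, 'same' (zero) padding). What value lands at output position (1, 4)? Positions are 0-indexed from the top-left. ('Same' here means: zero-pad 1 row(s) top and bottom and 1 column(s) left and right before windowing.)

31

The receptive field on the zero-padded input at this output position is [9 12 8 / 12 5 2 / 9 6 15]. Elementwise product with the kernel and sum: 12·2 + 8·-1 + 5·-1 + 2·1 + 9·1 + 6·-1 + 15·1.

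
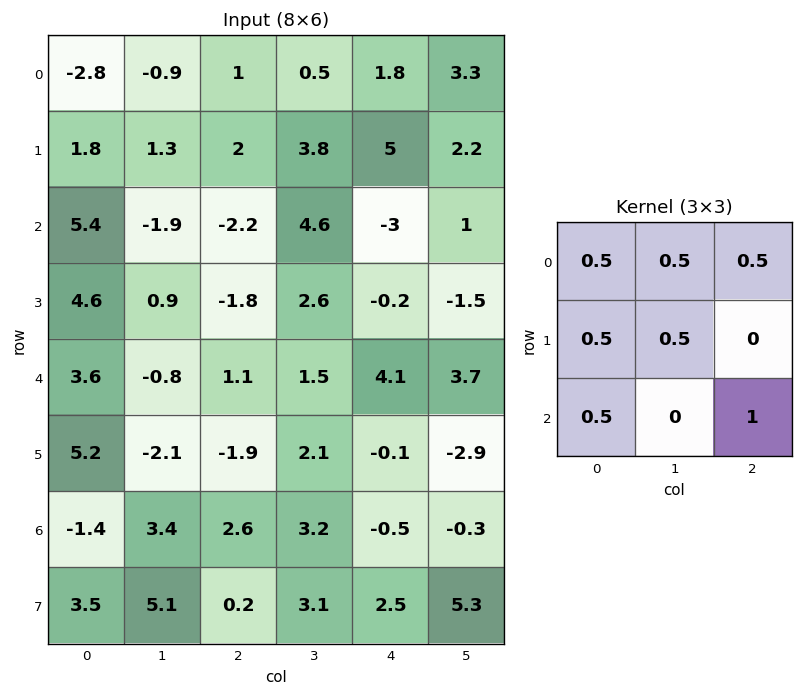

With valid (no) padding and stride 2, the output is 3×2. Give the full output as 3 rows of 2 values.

0.7 0.45
6.3 4.75
5.4 4.25

Output[0,0]: The receptive field on the input at this output position is [-2.8 -0.9 1 / 1.8 1.3 2 / 5.4 -1.9 -2.2]. Elementwise product with the kernel and sum: -2.8·0.5 + -0.9·0.5 + 1·0.5 + 1.8·0.5 + 1.3·0.5 + 5.4·0.5 + -2.2·1.
Output[0,1]: The receptive field on the input at this output position is [1 0.5 1.8 / 2 3.8 5 / -2.2 4.6 -3]. Elementwise product with the kernel and sum: 1·0.5 + 0.5·0.5 + 1.8·0.5 + 2·0.5 + 3.8·0.5 + -2.2·0.5 + -3·1.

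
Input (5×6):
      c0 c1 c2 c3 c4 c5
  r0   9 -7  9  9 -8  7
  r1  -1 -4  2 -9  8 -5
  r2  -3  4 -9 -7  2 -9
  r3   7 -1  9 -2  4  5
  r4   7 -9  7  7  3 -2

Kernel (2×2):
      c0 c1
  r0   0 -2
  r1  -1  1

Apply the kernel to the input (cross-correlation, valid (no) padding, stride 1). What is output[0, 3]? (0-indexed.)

33

The receptive field on the input at this output position is [9 -8 / -9 8]. Elementwise product with the kernel and sum: -8·-2 + -9·-1 + 8·1.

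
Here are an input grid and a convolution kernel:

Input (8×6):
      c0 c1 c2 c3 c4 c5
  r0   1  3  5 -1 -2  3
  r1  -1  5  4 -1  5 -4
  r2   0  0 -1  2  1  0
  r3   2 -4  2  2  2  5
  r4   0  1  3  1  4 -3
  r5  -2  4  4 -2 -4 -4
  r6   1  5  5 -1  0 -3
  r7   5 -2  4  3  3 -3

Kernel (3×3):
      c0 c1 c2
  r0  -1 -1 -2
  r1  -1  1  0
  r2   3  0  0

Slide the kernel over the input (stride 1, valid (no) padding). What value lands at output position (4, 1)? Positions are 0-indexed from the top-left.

The receptive field on the input at this output position is [1 3 1 / 4 4 -2 / 5 5 -1]. Elementwise product with the kernel and sum: 1·-1 + 3·-1 + 1·-2 + 4·-1 + 4·1 + 5·3.

9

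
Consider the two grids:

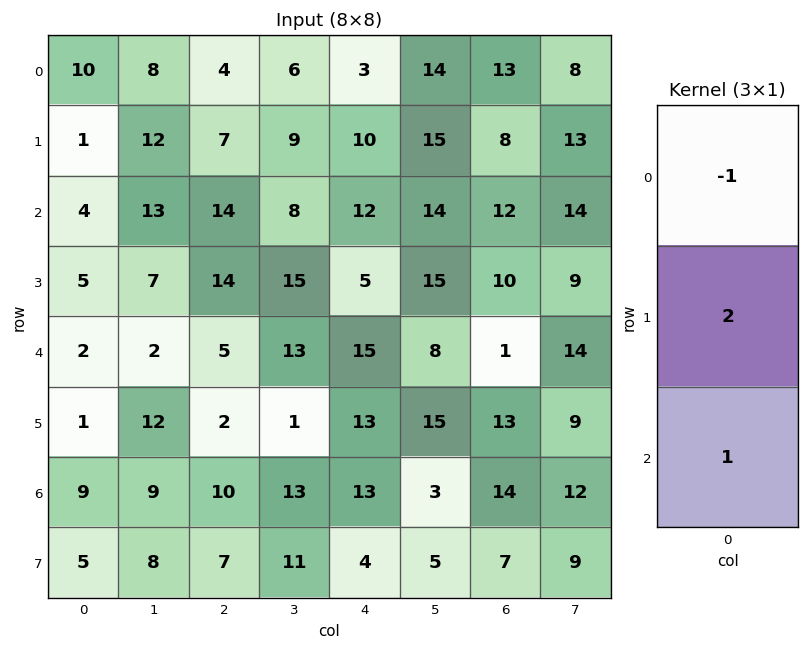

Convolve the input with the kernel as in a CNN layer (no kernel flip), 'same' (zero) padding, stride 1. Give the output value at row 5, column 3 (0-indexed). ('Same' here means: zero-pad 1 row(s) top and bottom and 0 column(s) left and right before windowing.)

The receptive field on the zero-padded input at this output position is [13 / 1 / 13]. Elementwise product with the kernel and sum: 13·-1 + 1·2 + 13·1.

2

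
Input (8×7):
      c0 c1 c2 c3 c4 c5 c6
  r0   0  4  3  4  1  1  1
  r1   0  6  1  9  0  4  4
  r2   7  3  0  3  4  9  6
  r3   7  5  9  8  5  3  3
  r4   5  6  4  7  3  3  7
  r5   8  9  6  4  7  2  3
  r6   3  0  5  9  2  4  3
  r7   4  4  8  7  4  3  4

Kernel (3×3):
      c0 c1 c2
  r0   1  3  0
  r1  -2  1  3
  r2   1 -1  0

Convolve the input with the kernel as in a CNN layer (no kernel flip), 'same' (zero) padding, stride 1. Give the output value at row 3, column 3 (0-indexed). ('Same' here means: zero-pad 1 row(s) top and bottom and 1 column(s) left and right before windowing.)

The receptive field on the zero-padded input at this output position is [0 3 4 / 9 8 5 / 4 7 3]. Elementwise product with the kernel and sum: 0·1 + 3·3 + 9·-2 + 8·1 + 5·3 + 4·1 + 7·-1.

11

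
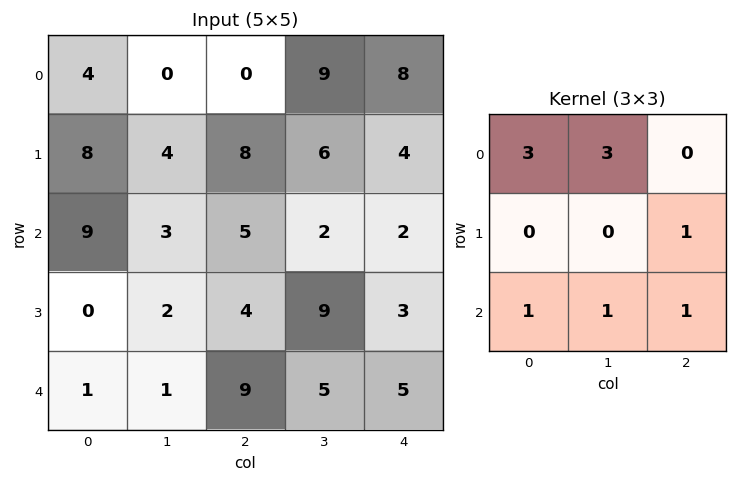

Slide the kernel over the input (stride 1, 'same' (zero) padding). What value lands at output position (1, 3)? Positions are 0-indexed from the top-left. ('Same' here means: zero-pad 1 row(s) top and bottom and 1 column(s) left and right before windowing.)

40

The receptive field on the zero-padded input at this output position is [0 9 8 / 8 6 4 / 5 2 2]. Elementwise product with the kernel and sum: 0·3 + 9·3 + 4·1 + 5·1 + 2·1 + 2·1.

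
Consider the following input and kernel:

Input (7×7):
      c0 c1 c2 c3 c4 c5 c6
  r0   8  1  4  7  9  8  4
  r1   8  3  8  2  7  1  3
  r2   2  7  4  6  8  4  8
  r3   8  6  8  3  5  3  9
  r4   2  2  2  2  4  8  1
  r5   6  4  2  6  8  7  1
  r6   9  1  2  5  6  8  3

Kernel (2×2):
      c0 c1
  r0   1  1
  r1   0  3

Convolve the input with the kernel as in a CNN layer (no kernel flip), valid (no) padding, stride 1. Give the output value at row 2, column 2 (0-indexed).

The receptive field on the input at this output position is [4 6 / 8 3]. Elementwise product with the kernel and sum: 4·1 + 6·1 + 3·3.

19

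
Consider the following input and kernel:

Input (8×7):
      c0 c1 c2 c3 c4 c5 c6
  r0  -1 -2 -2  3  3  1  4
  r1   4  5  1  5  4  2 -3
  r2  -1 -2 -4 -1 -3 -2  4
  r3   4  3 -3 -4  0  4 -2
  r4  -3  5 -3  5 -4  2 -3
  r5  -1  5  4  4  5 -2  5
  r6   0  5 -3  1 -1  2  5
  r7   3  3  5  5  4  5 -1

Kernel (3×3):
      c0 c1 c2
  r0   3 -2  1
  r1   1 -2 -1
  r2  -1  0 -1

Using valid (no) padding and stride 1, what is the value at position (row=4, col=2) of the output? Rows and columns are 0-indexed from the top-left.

-28

The receptive field on the input at this output position is [-3 5 -4 / 4 4 5 / -3 1 -1]. Elementwise product with the kernel and sum: -3·3 + 5·-2 + -4·1 + 4·1 + 4·-2 + 5·-1 + -3·-1 + -1·-1.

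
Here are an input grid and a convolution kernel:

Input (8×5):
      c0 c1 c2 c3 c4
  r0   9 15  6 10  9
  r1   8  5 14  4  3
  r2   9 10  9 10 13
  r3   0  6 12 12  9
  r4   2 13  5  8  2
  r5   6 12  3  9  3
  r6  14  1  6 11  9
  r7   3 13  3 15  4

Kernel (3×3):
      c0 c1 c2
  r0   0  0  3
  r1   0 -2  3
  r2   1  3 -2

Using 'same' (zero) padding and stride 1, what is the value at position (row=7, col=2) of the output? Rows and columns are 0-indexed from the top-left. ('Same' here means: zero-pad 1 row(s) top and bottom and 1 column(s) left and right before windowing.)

The receptive field on the zero-padded input at this output position is [1 6 11 / 13 3 15 / 0 0 0]. Elementwise product with the kernel and sum: 11·3 + 3·-2 + 15·3 + 0·1 + 0·3 + 0·-2.

72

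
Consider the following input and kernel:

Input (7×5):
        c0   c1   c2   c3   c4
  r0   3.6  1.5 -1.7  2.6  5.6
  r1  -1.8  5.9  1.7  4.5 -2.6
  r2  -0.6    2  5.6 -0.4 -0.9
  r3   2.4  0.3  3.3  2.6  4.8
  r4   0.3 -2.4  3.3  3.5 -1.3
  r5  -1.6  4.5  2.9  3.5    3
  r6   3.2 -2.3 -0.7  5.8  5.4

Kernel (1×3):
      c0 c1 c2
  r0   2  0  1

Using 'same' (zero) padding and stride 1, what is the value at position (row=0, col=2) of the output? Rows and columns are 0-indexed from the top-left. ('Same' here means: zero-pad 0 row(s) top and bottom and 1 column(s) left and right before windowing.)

5.6

The receptive field on the zero-padded input at this output position is [1.5 -1.7 2.6]. Elementwise product with the kernel and sum: 1.5·2 + 2.6·1.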